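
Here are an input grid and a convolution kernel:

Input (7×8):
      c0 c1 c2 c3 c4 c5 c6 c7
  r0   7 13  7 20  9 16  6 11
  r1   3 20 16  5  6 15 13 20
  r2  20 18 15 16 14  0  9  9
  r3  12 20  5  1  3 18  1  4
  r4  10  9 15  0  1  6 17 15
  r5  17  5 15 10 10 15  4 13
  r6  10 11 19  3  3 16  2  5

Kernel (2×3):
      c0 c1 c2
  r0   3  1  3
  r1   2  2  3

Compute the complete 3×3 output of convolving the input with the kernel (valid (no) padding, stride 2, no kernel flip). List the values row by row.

149 128 142
202 124 114
173 128 122

Output[0,0]: The receptive field on the input at this output position is [7 13 7 / 3 20 16]. Elementwise product with the kernel and sum: 7·3 + 13·1 + 7·3 + 3·2 + 20·2 + 16·3.
Output[0,1]: The receptive field on the input at this output position is [7 20 9 / 16 5 6]. Elementwise product with the kernel and sum: 7·3 + 20·1 + 9·3 + 16·2 + 5·2 + 6·3.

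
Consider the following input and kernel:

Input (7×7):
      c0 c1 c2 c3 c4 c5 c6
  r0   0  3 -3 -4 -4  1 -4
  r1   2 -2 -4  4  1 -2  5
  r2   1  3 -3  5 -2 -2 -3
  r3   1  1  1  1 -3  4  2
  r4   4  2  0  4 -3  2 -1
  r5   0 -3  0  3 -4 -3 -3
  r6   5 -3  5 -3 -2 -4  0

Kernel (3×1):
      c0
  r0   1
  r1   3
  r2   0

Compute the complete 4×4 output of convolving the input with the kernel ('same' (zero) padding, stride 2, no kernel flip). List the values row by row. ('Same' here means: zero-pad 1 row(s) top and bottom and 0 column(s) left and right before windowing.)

0 -9 -12 -12
5 -13 -5 -4
13 1 -12 -1
15 15 -10 -3

Output[0,0]: The receptive field on the zero-padded input at this output position is [0 / 0 / 2]. Elementwise product with the kernel and sum: 0·1 + 0·3.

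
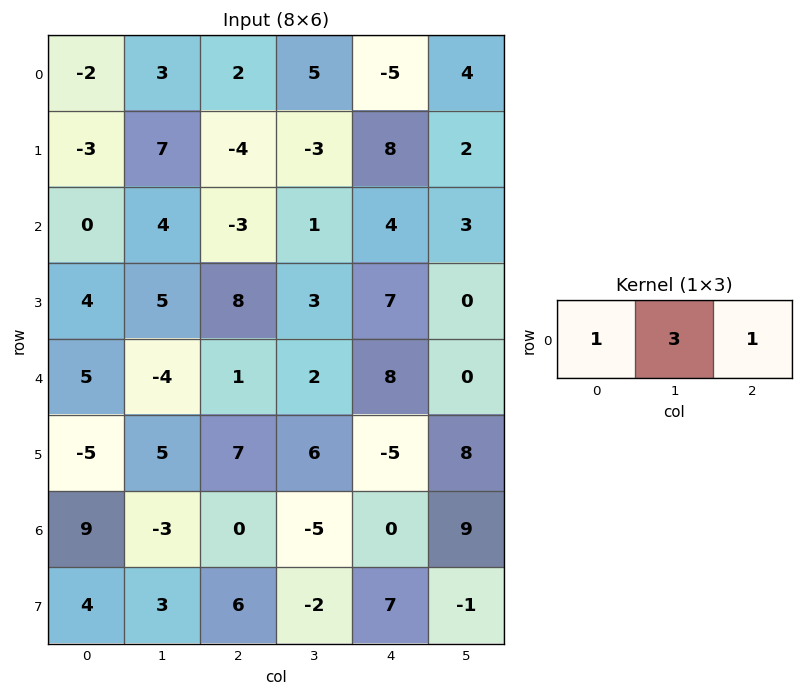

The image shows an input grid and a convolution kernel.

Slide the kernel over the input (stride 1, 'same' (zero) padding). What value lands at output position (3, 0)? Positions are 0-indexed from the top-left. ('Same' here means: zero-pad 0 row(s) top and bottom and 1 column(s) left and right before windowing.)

The receptive field on the zero-padded input at this output position is [0 4 5]. Elementwise product with the kernel and sum: 0·1 + 4·3 + 5·1.

17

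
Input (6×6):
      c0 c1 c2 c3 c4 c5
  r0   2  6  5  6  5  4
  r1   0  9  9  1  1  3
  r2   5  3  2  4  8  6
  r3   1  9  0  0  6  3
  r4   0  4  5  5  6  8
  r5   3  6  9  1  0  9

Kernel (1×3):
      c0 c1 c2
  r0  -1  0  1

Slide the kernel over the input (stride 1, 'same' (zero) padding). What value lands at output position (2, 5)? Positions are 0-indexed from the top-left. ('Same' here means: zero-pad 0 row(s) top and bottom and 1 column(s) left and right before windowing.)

-8

The receptive field on the zero-padded input at this output position is [8 6 0]. Elementwise product with the kernel and sum: 8·-1 + 0·1.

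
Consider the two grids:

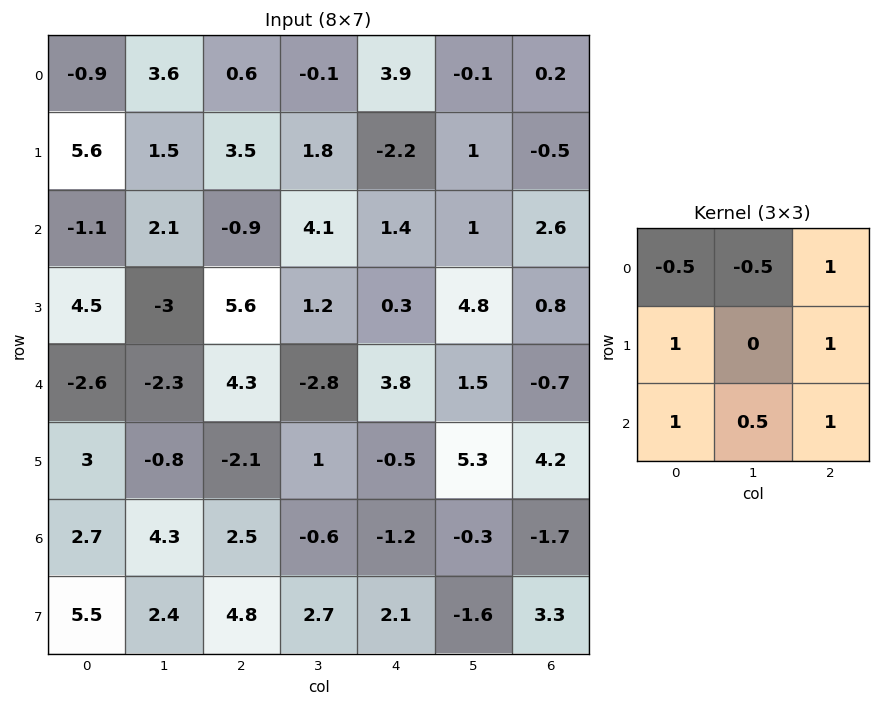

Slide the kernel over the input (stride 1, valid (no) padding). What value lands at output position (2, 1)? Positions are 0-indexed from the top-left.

The receptive field on the input at this output position is [2.1 -0.9 4.1 / -3 5.6 1.2 / -2.3 4.3 -2.8]. Elementwise product with the kernel and sum: 2.1·-0.5 + -0.9·-0.5 + 4.1·1 + -3·1 + 1.2·1 + -2.3·1 + 4.3·0.5 + -2.8·1.

-1.25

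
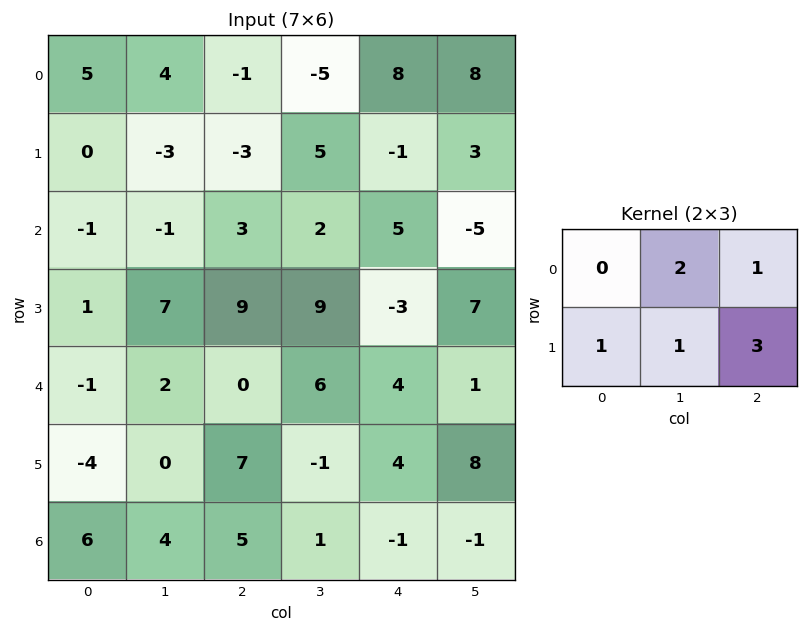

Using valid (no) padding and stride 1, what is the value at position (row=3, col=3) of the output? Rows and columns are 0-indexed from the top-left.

14

The receptive field on the input at this output position is [9 -3 7 / 6 4 1]. Elementwise product with the kernel and sum: -3·2 + 7·1 + 6·1 + 4·1 + 1·3.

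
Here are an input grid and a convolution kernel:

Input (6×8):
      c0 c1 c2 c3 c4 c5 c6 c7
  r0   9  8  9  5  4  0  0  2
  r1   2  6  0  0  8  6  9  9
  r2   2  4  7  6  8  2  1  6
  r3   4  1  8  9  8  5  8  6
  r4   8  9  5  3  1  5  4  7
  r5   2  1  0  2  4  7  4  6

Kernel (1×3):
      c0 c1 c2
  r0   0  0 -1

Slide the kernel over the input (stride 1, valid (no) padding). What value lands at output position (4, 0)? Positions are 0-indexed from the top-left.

-5

The receptive field on the input at this output position is [8 9 5]. Elementwise product with the kernel and sum: 5·-1.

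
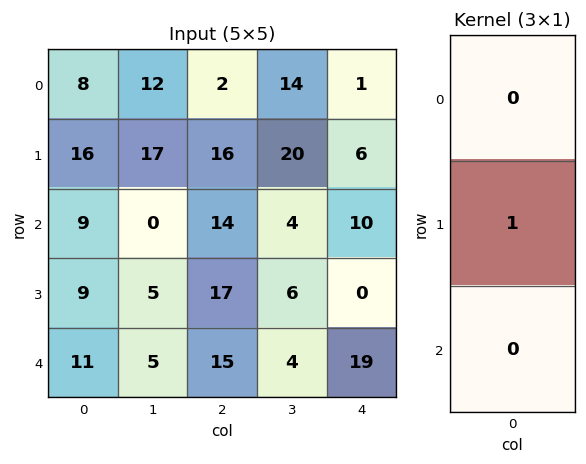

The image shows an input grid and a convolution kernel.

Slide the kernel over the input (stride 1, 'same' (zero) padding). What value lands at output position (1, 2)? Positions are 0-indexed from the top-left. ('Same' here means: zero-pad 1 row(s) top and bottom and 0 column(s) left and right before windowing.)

The receptive field on the zero-padded input at this output position is [2 / 16 / 14]. Elementwise product with the kernel and sum: 16·1.

16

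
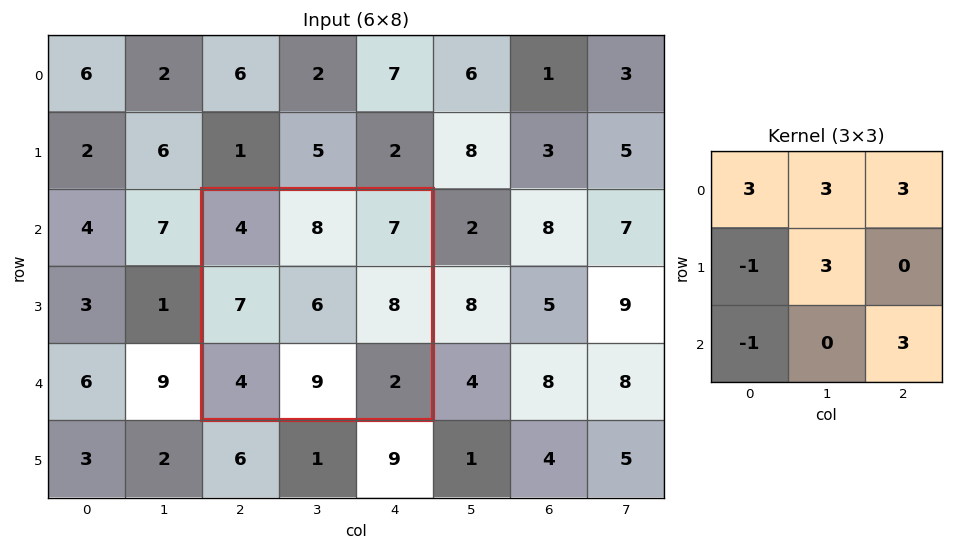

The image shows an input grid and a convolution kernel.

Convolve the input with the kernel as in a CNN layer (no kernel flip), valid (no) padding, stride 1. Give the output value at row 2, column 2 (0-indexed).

The receptive field on the input at this output position is [4 8 7 / 7 6 8 / 4 9 2]. Elementwise product with the kernel and sum: 4·3 + 8·3 + 7·3 + 7·-1 + 6·3 + 4·-1 + 2·3.

70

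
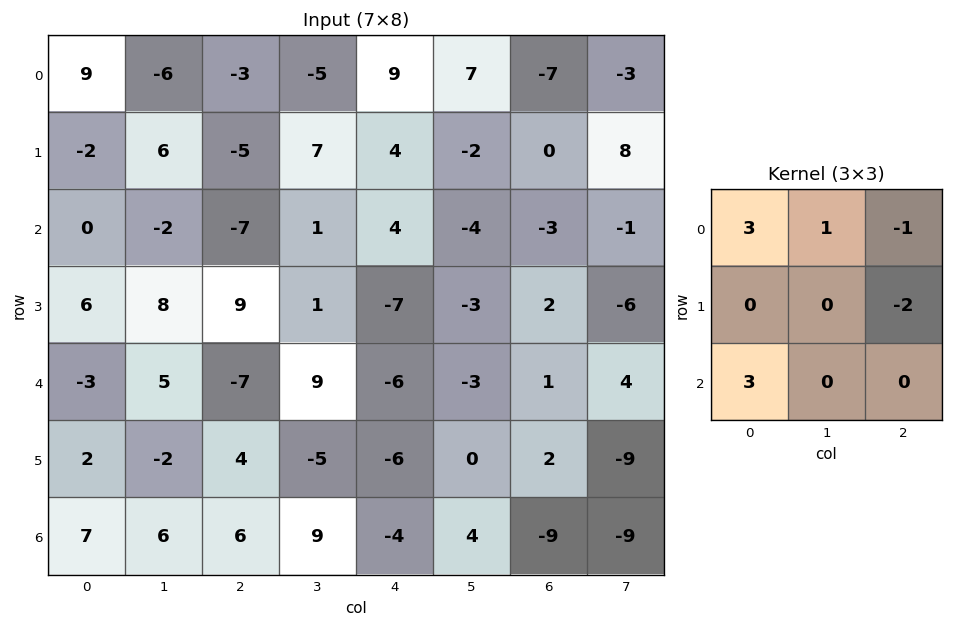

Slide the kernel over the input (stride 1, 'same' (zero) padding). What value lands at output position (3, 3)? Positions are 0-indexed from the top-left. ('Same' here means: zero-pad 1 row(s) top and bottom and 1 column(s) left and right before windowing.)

The receptive field on the zero-padded input at this output position is [-7 1 4 / 9 1 -7 / -7 9 -6]. Elementwise product with the kernel and sum: -7·3 + 1·1 + 4·-1 + -7·-2 + -7·3.

-31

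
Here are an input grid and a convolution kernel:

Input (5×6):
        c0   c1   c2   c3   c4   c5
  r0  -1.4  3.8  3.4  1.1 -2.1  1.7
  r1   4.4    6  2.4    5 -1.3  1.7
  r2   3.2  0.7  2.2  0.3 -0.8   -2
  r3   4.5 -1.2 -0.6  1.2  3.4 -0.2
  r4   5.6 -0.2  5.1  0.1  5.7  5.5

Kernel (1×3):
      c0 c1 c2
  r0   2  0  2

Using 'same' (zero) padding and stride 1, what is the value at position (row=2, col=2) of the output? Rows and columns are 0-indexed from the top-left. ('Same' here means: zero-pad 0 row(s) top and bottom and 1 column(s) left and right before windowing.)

The receptive field on the zero-padded input at this output position is [0.7 2.2 0.3]. Elementwise product with the kernel and sum: 0.7·2 + 0.3·2.

2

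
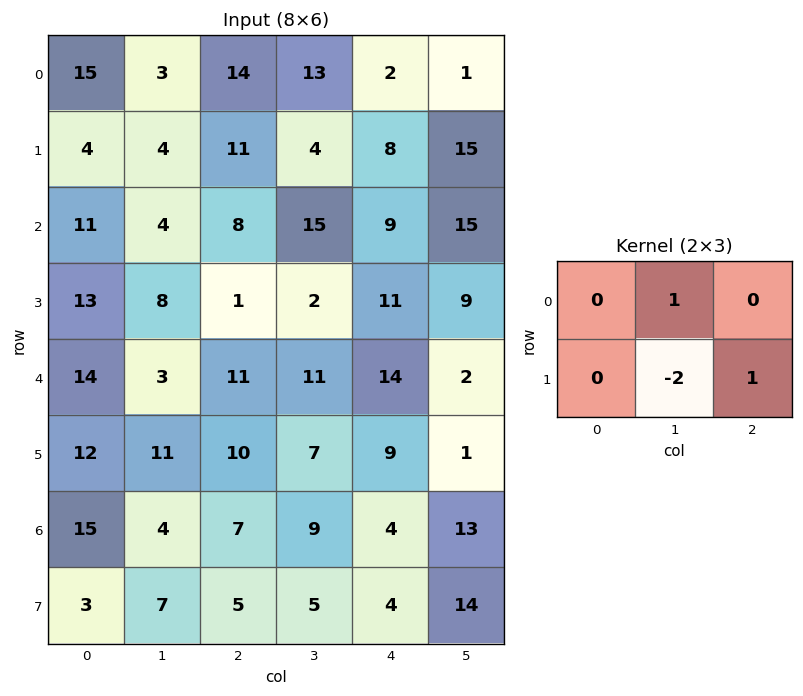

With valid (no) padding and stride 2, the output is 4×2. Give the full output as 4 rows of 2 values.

6 13
-11 22
-9 6
-5 3

Output[0,0]: The receptive field on the input at this output position is [15 3 14 / 4 4 11]. Elementwise product with the kernel and sum: 3·1 + 4·-2 + 11·1.
Output[0,1]: The receptive field on the input at this output position is [14 13 2 / 11 4 8]. Elementwise product with the kernel and sum: 13·1 + 4·-2 + 8·1.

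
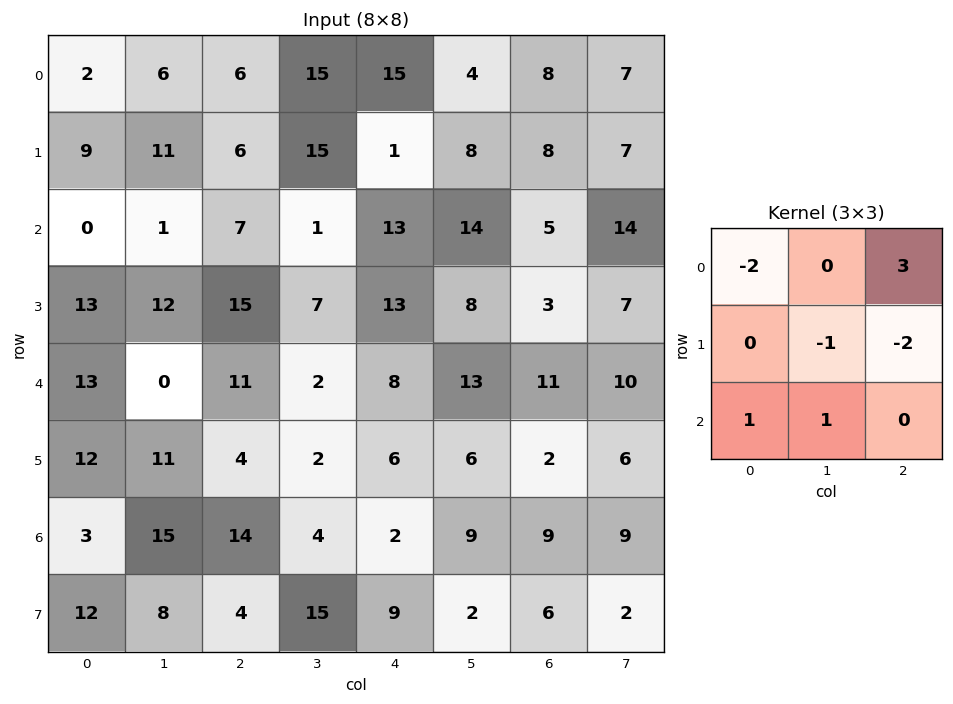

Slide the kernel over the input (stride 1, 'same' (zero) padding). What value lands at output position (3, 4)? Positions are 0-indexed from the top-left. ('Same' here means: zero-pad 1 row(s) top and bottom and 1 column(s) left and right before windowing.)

21

The receptive field on the zero-padded input at this output position is [1 13 14 / 7 13 8 / 2 8 13]. Elementwise product with the kernel and sum: 1·-2 + 14·3 + 13·-1 + 8·-2 + 2·1 + 8·1.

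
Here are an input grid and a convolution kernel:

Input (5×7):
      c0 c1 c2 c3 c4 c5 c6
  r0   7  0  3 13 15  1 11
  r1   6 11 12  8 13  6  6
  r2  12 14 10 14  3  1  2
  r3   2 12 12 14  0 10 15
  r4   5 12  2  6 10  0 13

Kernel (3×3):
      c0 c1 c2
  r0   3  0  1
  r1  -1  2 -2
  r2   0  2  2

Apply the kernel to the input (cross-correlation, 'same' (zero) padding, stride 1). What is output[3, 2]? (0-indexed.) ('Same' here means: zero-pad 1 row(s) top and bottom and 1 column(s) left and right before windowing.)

The receptive field on the zero-padded input at this output position is [14 10 14 / 12 12 14 / 12 2 6]. Elementwise product with the kernel and sum: 14·3 + 14·1 + 12·-1 + 12·2 + 14·-2 + 2·2 + 6·2.

56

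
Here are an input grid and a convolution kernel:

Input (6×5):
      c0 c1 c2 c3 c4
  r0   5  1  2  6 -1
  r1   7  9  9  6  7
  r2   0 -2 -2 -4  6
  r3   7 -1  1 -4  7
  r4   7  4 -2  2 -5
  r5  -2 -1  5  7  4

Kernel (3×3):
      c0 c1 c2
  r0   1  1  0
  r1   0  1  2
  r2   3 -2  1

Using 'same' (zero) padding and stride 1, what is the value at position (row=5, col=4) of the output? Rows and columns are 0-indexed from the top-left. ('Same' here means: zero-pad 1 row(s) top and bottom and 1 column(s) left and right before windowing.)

The receptive field on the zero-padded input at this output position is [2 -5 0 / 7 4 0 / 0 0 0]. Elementwise product with the kernel and sum: 2·1 + -5·1 + 4·1 + 0·2 + 0·3 + 0·-2 + 0·1.

1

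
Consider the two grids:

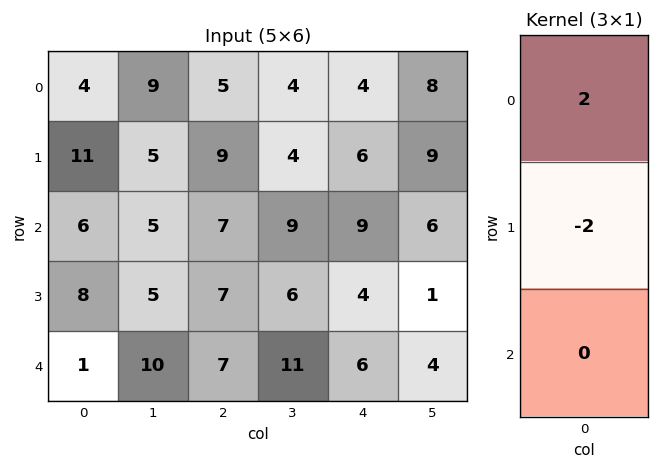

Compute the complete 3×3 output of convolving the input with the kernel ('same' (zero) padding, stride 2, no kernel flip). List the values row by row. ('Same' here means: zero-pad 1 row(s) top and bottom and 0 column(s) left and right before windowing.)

-8 -10 -8
10 4 -6
14 0 -4

Output[0,0]: The receptive field on the zero-padded input at this output position is [0 / 4 / 11]. Elementwise product with the kernel and sum: 0·2 + 4·-2.
Output[0,1]: The receptive field on the zero-padded input at this output position is [0 / 5 / 9]. Elementwise product with the kernel and sum: 0·2 + 5·-2.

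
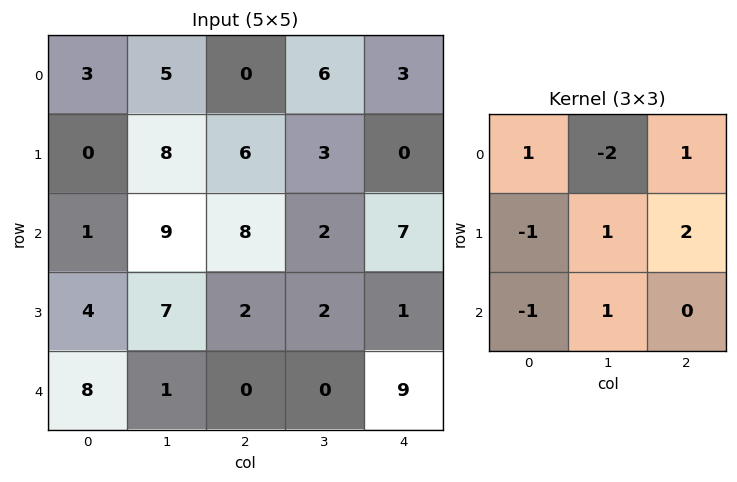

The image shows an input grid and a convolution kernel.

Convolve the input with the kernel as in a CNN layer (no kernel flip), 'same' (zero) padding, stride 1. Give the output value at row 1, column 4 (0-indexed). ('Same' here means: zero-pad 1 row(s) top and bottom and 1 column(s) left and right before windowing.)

The receptive field on the zero-padded input at this output position is [6 3 0 / 3 0 0 / 2 7 0]. Elementwise product with the kernel and sum: 6·1 + 3·-2 + 0·1 + 3·-1 + 0·1 + 0·2 + 2·-1 + 7·1.

2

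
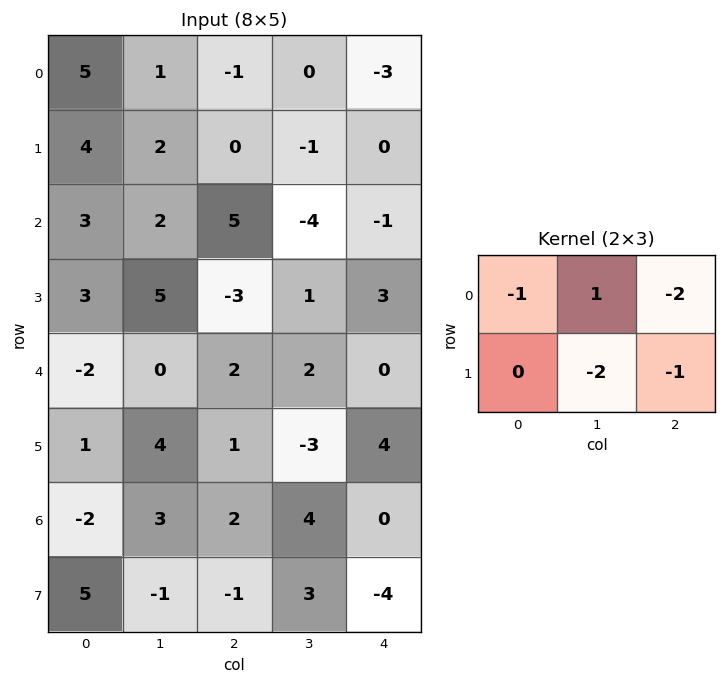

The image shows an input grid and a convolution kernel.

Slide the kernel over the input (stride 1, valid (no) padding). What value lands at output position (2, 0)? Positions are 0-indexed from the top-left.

-18

The receptive field on the input at this output position is [3 2 5 / 3 5 -3]. Elementwise product with the kernel and sum: 3·-1 + 2·1 + 5·-2 + 5·-2 + -3·-1.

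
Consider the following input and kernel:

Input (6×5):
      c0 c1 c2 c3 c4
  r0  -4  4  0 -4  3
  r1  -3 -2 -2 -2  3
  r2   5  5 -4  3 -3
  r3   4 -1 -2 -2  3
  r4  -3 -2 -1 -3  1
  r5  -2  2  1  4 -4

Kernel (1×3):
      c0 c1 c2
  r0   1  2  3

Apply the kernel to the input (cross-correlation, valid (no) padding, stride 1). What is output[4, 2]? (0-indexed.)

-4

The receptive field on the input at this output position is [-1 -3 1]. Elementwise product with the kernel and sum: -1·1 + -3·2 + 1·3.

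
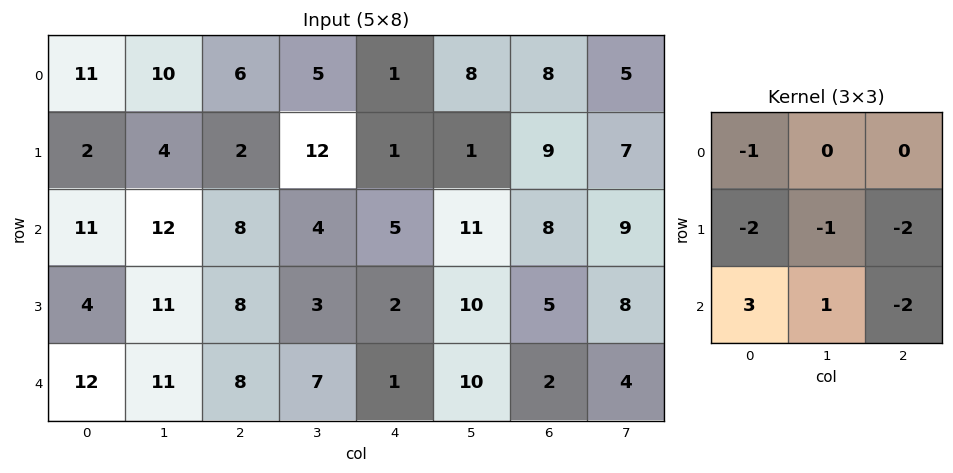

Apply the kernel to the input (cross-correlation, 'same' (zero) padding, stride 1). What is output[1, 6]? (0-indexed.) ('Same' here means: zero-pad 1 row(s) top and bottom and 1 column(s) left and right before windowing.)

The receptive field on the zero-padded input at this output position is [8 8 5 / 1 9 7 / 11 8 9]. Elementwise product with the kernel and sum: 8·-1 + 1·-2 + 9·-1 + 7·-2 + 11·3 + 8·1 + 9·-2.

-10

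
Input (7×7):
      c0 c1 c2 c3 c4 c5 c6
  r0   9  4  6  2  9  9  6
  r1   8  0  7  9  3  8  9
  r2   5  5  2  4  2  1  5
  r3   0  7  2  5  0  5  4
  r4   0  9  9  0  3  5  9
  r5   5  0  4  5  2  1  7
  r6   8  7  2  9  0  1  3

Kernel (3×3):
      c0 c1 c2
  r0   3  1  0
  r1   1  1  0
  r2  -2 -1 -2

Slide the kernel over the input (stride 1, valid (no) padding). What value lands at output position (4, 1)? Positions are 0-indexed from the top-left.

6

The receptive field on the input at this output position is [9 9 0 / 0 4 5 / 7 2 9]. Elementwise product with the kernel and sum: 9·3 + 9·1 + 0·1 + 4·1 + 7·-2 + 2·-1 + 9·-2.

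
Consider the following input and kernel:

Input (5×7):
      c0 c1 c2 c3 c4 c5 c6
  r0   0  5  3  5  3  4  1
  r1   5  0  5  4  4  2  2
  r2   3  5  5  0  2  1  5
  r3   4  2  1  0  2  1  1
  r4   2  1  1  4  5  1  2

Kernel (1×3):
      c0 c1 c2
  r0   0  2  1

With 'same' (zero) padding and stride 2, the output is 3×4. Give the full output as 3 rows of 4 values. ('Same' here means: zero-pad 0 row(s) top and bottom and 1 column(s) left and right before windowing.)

5 11 10 2
11 10 5 10
5 6 11 4

Output[0,0]: The receptive field on the zero-padded input at this output position is [0 0 5]. Elementwise product with the kernel and sum: 0·2 + 5·1.
Output[0,1]: The receptive field on the zero-padded input at this output position is [5 3 5]. Elementwise product with the kernel and sum: 3·2 + 5·1.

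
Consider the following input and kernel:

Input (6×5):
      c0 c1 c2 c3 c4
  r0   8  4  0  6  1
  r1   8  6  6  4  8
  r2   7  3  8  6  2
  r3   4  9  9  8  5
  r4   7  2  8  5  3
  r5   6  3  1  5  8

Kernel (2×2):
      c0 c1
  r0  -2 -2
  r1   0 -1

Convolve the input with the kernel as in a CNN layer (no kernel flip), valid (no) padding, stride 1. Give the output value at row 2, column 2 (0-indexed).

-36

The receptive field on the input at this output position is [8 6 / 9 8]. Elementwise product with the kernel and sum: 8·-2 + 6·-2 + 8·-1.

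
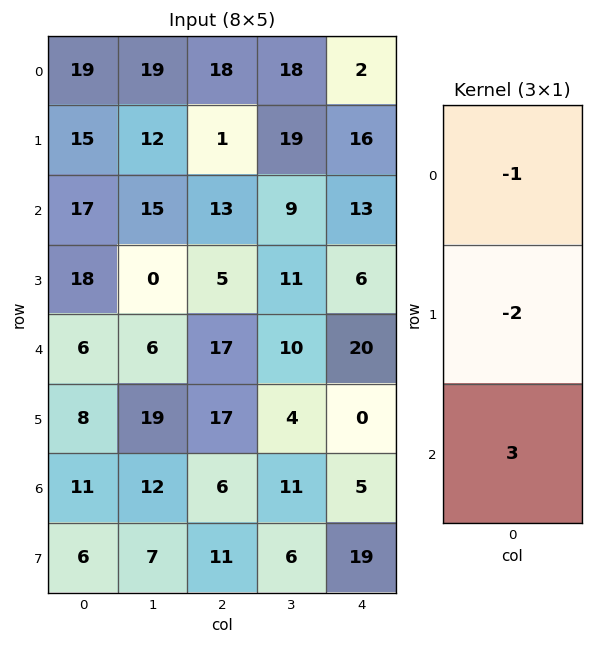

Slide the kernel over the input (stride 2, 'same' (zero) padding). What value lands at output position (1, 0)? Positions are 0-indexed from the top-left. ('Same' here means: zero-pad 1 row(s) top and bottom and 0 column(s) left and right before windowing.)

5

The receptive field on the zero-padded input at this output position is [15 / 17 / 18]. Elementwise product with the kernel and sum: 15·-1 + 17·-2 + 18·3.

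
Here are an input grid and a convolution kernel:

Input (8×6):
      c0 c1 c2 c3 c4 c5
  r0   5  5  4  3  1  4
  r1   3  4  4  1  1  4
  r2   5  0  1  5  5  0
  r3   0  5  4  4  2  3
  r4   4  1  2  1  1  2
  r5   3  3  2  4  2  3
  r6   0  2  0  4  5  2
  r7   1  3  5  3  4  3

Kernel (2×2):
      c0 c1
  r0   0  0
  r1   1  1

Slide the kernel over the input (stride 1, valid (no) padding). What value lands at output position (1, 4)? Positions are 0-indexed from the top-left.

The receptive field on the input at this output position is [1 4 / 5 0]. Elementwise product with the kernel and sum: 5·1 + 0·1.

5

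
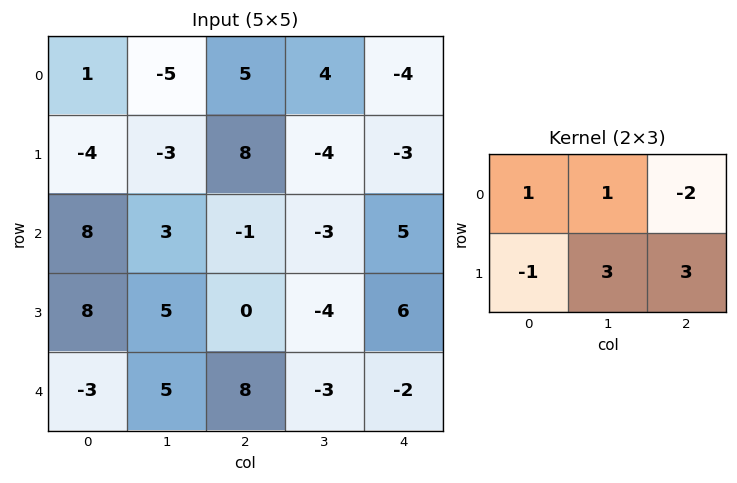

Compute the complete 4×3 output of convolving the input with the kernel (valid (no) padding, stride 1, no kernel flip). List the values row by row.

Output[0,0]: The receptive field on the input at this output position is [1 -5 5 / -4 -3 8]. Elementwise product with the kernel and sum: 1·1 + -5·1 + 5·-2 + -4·-1 + -3·3 + 8·3.

5 7 -12
-25 -2 17
20 -9 -8
55 23 -39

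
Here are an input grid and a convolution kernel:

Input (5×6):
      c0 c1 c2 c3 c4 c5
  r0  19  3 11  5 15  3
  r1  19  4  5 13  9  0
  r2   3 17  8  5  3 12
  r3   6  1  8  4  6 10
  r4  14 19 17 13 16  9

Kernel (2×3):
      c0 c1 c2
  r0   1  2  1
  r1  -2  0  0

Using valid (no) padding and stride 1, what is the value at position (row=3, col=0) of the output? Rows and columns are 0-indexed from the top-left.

-12

The receptive field on the input at this output position is [6 1 8 / 14 19 17]. Elementwise product with the kernel and sum: 6·1 + 1·2 + 8·1 + 14·-2.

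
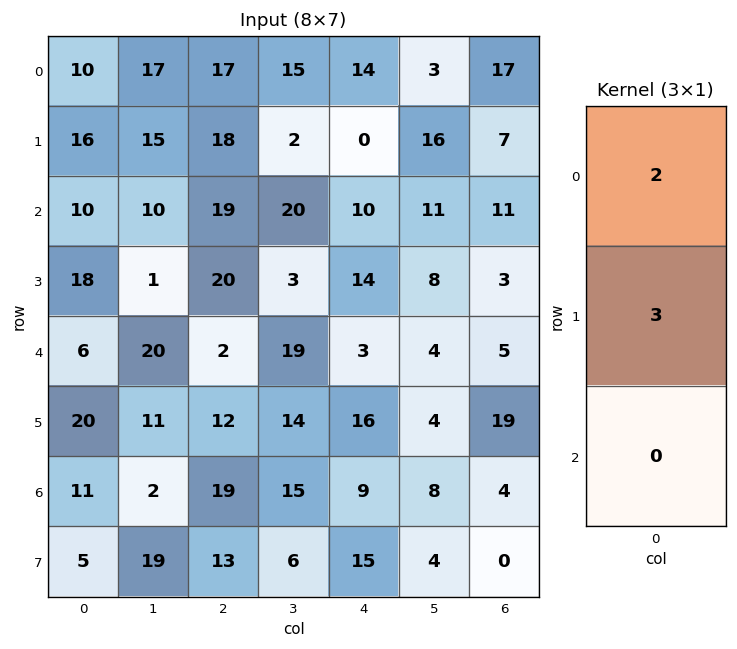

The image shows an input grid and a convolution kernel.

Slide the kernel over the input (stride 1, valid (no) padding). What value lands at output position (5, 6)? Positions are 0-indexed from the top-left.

The receptive field on the input at this output position is [19 / 4 / 0]. Elementwise product with the kernel and sum: 19·2 + 4·3.

50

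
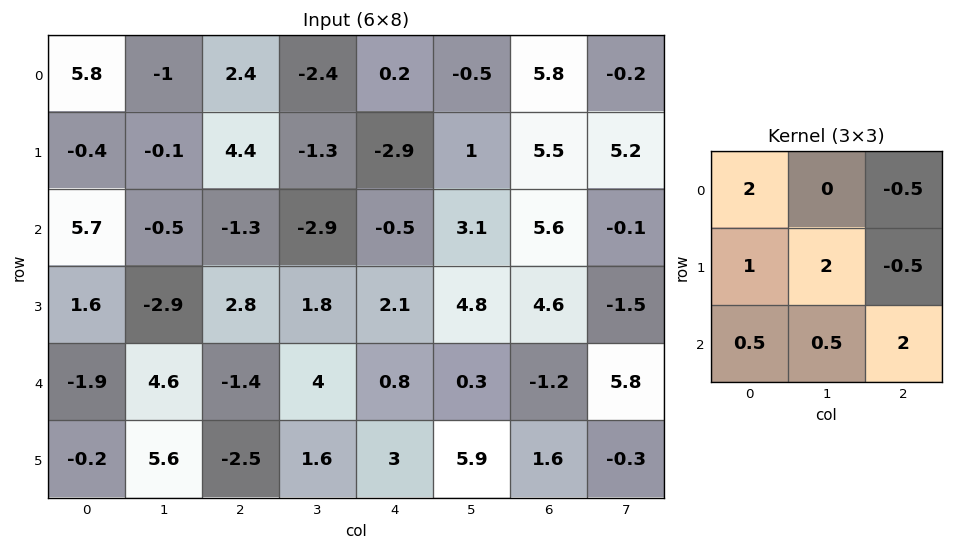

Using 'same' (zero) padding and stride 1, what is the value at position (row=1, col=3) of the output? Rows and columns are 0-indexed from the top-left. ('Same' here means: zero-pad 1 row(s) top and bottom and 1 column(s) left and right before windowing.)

The receptive field on the zero-padded input at this output position is [2.4 -2.4 0.2 / 4.4 -1.3 -2.9 / -1.3 -2.9 -0.5]. Elementwise product with the kernel and sum: 2.4·2 + 0.2·-0.5 + 4.4·1 + -1.3·2 + -2.9·-0.5 + -1.3·0.5 + -2.9·0.5 + -0.5·2.

4.85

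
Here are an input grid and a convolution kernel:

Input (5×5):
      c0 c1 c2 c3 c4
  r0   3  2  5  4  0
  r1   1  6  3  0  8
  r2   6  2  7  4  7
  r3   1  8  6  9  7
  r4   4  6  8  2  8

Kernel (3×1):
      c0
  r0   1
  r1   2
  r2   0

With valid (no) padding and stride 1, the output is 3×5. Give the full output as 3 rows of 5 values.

Output[0,0]: The receptive field on the input at this output position is [3 / 1 / 6]. Elementwise product with the kernel and sum: 3·1 + 1·2.
Output[0,1]: The receptive field on the input at this output position is [2 / 6 / 2]. Elementwise product with the kernel and sum: 2·1 + 6·2.

5 14 11 4 16
13 10 17 8 22
8 18 19 22 21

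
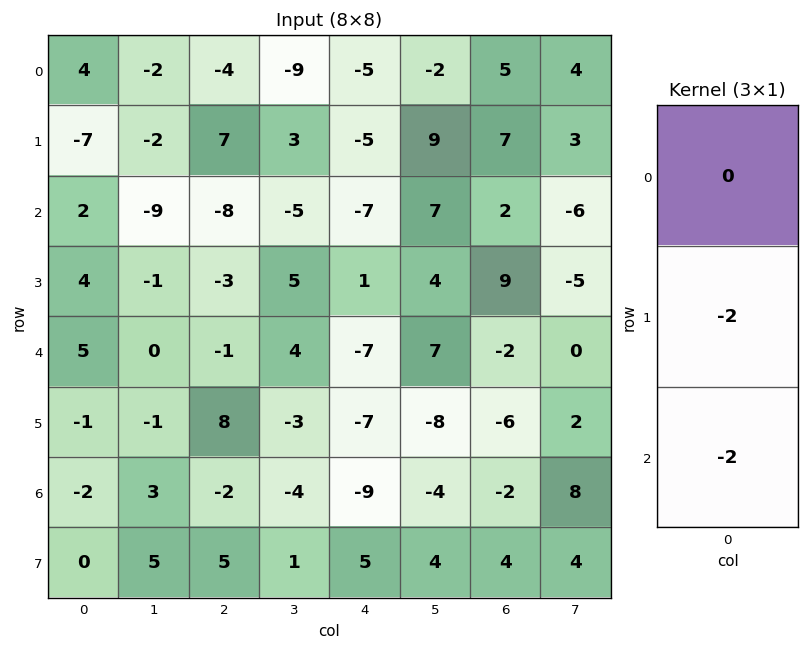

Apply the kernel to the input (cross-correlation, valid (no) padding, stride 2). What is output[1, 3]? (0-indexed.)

-14

The receptive field on the input at this output position is [2 / 9 / -2]. Elementwise product with the kernel and sum: 9·-2 + -2·-2.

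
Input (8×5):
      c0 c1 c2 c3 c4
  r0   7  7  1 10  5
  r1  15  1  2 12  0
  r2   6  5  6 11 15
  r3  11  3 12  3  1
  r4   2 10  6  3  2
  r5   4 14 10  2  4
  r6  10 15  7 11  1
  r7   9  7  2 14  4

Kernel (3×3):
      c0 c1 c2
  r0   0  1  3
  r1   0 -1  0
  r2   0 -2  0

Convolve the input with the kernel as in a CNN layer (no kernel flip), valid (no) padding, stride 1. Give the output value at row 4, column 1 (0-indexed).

-9

The receptive field on the input at this output position is [10 6 3 / 14 10 2 / 15 7 11]. Elementwise product with the kernel and sum: 6·1 + 3·3 + 10·-1 + 7·-2.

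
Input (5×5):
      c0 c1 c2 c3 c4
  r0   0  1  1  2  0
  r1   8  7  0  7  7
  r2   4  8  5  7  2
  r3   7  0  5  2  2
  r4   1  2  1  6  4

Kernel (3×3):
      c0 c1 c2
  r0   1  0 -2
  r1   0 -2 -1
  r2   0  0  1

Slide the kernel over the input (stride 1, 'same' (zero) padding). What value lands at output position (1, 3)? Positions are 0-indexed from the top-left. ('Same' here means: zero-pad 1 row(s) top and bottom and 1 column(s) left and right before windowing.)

-18

The receptive field on the zero-padded input at this output position is [1 2 0 / 0 7 7 / 5 7 2]. Elementwise product with the kernel and sum: 1·1 + 0·-2 + 7·-2 + 7·-1 + 2·1.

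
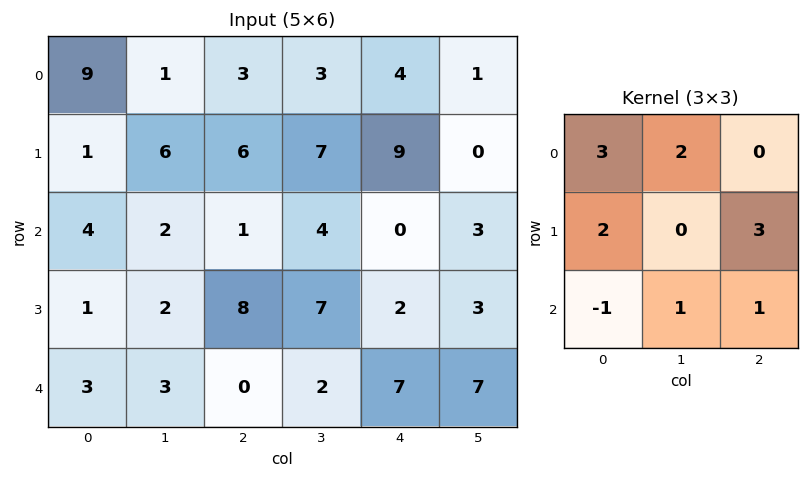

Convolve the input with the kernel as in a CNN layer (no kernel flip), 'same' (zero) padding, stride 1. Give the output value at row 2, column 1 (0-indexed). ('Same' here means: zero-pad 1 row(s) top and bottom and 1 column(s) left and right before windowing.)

35

The receptive field on the zero-padded input at this output position is [1 6 6 / 4 2 1 / 1 2 8]. Elementwise product with the kernel and sum: 1·3 + 6·2 + 4·2 + 1·3 + 1·-1 + 2·1 + 8·1.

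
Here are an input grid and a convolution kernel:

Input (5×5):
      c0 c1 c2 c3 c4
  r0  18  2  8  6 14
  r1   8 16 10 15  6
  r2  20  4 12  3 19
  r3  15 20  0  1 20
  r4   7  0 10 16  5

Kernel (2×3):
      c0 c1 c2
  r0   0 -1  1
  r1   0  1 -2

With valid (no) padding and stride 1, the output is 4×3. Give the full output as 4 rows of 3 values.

2 -22 11
-26 11 -44
28 -11 -23
-40 -21 25

Output[0,0]: The receptive field on the input at this output position is [18 2 8 / 8 16 10]. Elementwise product with the kernel and sum: 2·-1 + 8·1 + 16·1 + 10·-2.
Output[0,1]: The receptive field on the input at this output position is [2 8 6 / 16 10 15]. Elementwise product with the kernel and sum: 8·-1 + 6·1 + 10·1 + 15·-2.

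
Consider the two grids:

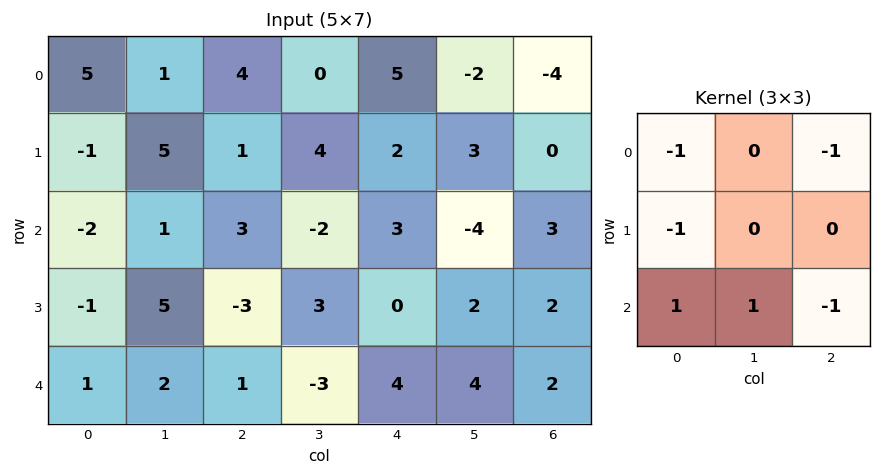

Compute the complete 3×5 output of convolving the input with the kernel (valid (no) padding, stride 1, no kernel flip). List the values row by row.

Output[0,0]: The receptive field on the input at this output position is [5 1 4 / -1 5 1 / -2 1 3]. Elementwise product with the kernel and sum: 5·-1 + 4·-1 + -1·-1 + -2·1 + 1·1 + 3·-1.

-12 0 -12 3 -7
9 -11 -6 -4 -5
2 2 -9 0 0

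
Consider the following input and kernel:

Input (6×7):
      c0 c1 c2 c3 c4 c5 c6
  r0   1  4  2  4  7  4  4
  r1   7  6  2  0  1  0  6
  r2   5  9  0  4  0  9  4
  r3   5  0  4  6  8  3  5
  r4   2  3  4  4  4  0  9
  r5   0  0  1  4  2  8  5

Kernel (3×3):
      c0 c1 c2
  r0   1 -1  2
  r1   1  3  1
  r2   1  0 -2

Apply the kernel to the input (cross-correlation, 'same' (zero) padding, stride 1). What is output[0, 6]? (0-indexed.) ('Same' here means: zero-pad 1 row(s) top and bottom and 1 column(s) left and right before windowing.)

16

The receptive field on the zero-padded input at this output position is [0 0 0 / 4 4 0 / 0 6 0]. Elementwise product with the kernel and sum: 0·1 + 0·-1 + 0·2 + 4·1 + 4·3 + 0·1 + 0·1 + 0·-2.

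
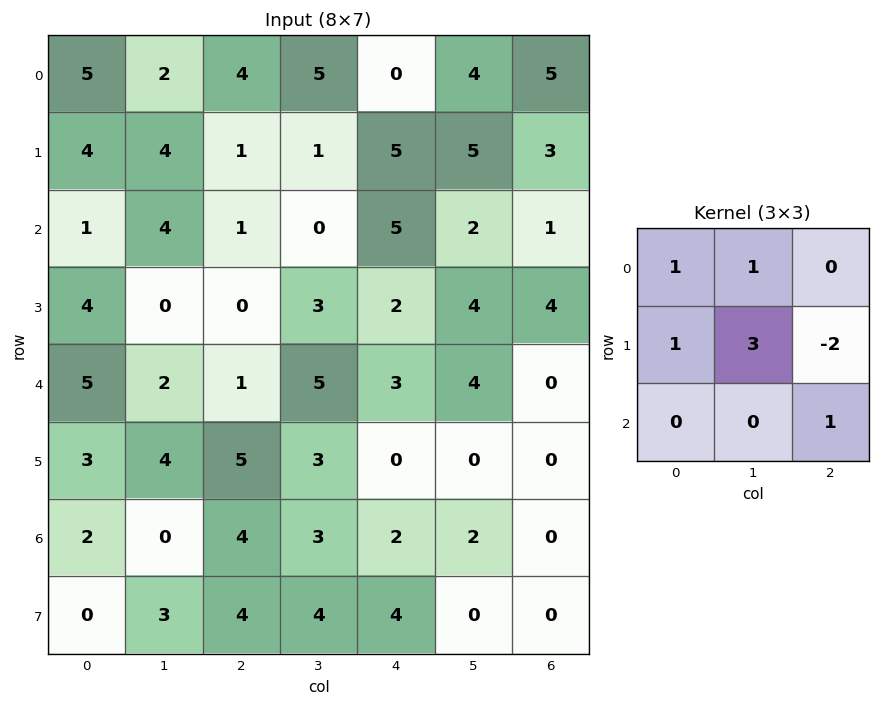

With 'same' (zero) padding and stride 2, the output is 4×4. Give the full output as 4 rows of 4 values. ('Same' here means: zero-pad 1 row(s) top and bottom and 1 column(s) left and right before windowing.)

Output[0,0]: The receptive field on the zero-padded input at this output position is [0 0 0 / 0 5 2 / 0 4 4]. Elementwise product with the kernel and sum: 0·1 + 0·1 + 0·1 + 5·3 + 2·-2 + 4·1.
Output[0,1]: The receptive field on the zero-padded input at this output position is [0 0 0 / 2 4 5 / 4 1 1]. Elementwise product with the kernel and sum: 0·1 + 0·1 + 2·1 + 4·3 + 5·-2 + 1·1.

15 5 2 19
-1 15 21 13
19 -2 11 12
12 19 8 2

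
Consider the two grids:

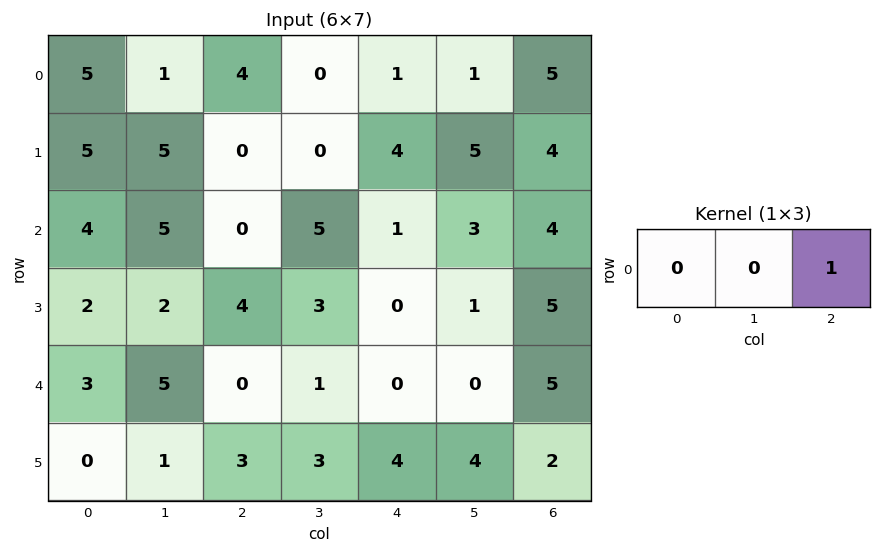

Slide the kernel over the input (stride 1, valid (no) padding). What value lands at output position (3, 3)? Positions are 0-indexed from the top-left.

1

The receptive field on the input at this output position is [3 0 1]. Elementwise product with the kernel and sum: 1·1.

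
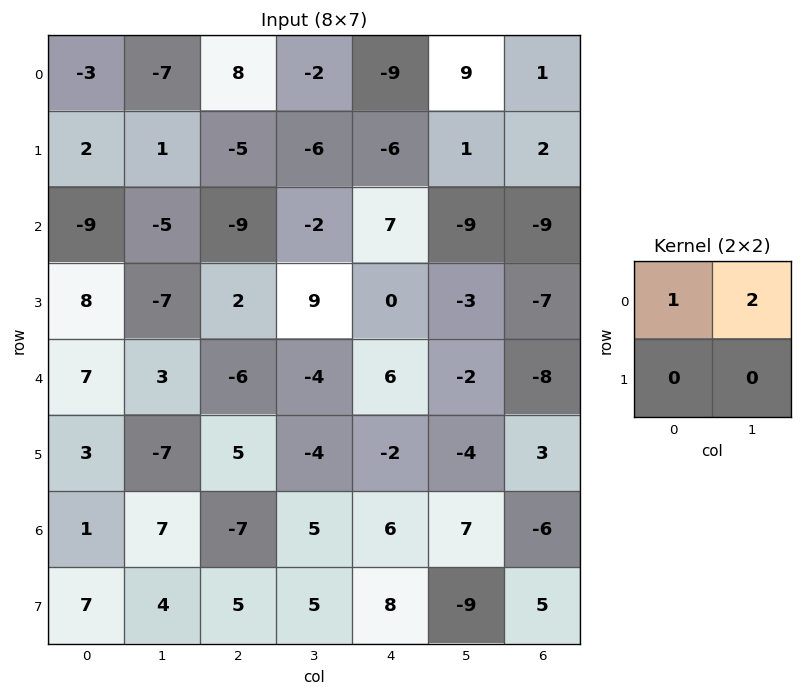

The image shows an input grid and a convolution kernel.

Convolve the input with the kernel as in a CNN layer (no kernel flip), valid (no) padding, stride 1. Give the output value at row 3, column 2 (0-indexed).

20

The receptive field on the input at this output position is [2 9 / -6 -4]. Elementwise product with the kernel and sum: 2·1 + 9·2.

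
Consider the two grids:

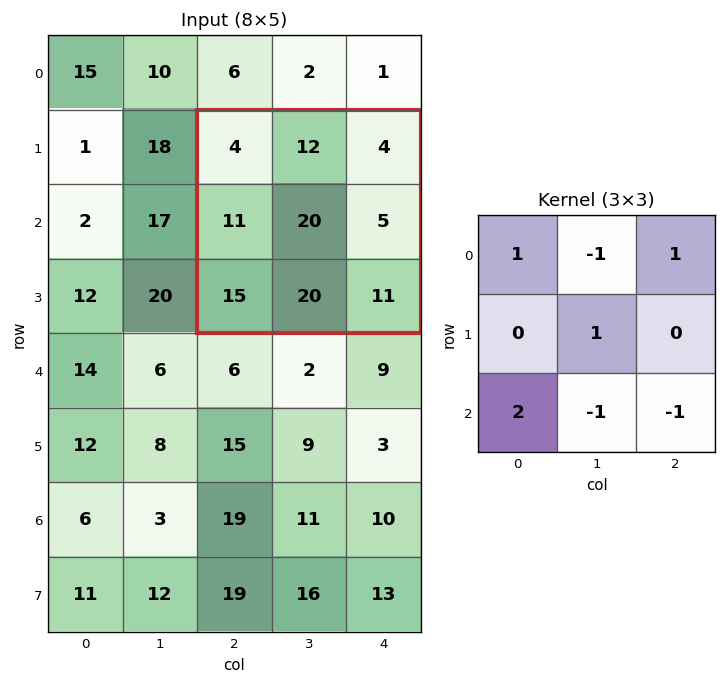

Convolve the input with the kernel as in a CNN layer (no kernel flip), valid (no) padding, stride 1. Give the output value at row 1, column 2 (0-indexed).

The receptive field on the input at this output position is [4 12 4 / 11 20 5 / 15 20 11]. Elementwise product with the kernel and sum: 4·1 + 12·-1 + 4·1 + 20·1 + 15·2 + 20·-1 + 11·-1.

15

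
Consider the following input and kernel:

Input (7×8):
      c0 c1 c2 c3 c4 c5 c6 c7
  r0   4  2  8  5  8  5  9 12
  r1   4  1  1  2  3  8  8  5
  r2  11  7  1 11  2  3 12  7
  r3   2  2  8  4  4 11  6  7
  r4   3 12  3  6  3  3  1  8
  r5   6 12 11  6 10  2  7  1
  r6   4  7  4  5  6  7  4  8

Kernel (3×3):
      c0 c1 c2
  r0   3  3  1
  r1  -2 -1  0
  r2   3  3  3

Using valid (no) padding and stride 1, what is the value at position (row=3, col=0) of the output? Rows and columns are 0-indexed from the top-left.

89

The receptive field on the input at this output position is [2 2 8 / 3 12 3 / 6 12 11]. Elementwise product with the kernel and sum: 2·3 + 2·3 + 8·1 + 3·-2 + 12·-1 + 6·3 + 12·3 + 11·3.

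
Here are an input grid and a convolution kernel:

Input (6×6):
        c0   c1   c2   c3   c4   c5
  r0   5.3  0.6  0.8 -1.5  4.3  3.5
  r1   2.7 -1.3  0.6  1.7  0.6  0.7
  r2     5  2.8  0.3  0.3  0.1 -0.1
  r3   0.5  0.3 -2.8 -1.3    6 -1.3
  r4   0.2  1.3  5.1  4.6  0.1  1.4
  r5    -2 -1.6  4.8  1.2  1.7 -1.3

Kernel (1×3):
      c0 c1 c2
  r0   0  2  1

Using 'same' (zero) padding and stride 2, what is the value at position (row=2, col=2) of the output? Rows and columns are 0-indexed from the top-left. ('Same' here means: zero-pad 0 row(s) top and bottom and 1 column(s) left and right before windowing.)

The receptive field on the zero-padded input at this output position is [4.6 0.1 1.4]. Elementwise product with the kernel and sum: 0.1·2 + 1.4·1.

1.6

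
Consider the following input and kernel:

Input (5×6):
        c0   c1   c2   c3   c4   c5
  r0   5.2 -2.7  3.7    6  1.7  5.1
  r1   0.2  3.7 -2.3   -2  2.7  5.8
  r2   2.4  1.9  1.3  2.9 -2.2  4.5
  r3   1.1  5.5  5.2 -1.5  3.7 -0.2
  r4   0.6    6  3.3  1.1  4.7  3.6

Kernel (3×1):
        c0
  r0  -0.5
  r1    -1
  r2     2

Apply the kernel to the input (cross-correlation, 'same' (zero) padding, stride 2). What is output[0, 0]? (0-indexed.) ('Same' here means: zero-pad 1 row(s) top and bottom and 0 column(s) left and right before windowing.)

-4.8

The receptive field on the zero-padded input at this output position is [0 / 5.2 / 0.2]. Elementwise product with the kernel and sum: 0·-0.5 + 5.2·-1 + 0.2·2.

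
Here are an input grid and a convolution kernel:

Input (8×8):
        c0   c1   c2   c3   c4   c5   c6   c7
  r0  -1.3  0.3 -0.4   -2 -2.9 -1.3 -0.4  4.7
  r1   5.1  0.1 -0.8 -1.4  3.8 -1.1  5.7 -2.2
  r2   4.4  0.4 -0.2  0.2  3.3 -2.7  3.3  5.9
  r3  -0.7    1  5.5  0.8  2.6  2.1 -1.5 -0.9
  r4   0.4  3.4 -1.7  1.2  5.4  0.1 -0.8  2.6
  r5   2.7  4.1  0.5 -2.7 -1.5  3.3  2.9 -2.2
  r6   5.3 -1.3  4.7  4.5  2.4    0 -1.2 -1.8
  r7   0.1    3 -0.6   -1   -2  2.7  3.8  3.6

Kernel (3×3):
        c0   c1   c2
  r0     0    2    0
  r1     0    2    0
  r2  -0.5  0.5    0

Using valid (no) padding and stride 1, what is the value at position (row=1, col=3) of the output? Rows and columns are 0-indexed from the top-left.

The receptive field on the input at this output position is [-1.4 3.8 -1.1 / 0.2 3.3 -2.7 / 0.8 2.6 2.1]. Elementwise product with the kernel and sum: 3.8·2 + 3.3·2 + 0.8·-0.5 + 2.6·0.5.

15.1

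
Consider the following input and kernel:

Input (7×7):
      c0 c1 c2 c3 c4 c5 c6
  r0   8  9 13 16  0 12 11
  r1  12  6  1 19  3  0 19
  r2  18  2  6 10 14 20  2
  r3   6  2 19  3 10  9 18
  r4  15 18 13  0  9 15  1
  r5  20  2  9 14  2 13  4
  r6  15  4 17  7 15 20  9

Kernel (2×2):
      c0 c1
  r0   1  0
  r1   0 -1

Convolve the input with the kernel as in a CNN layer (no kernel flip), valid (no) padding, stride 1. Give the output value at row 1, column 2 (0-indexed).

-9

The receptive field on the input at this output position is [1 19 / 6 10]. Elementwise product with the kernel and sum: 1·1 + 10·-1.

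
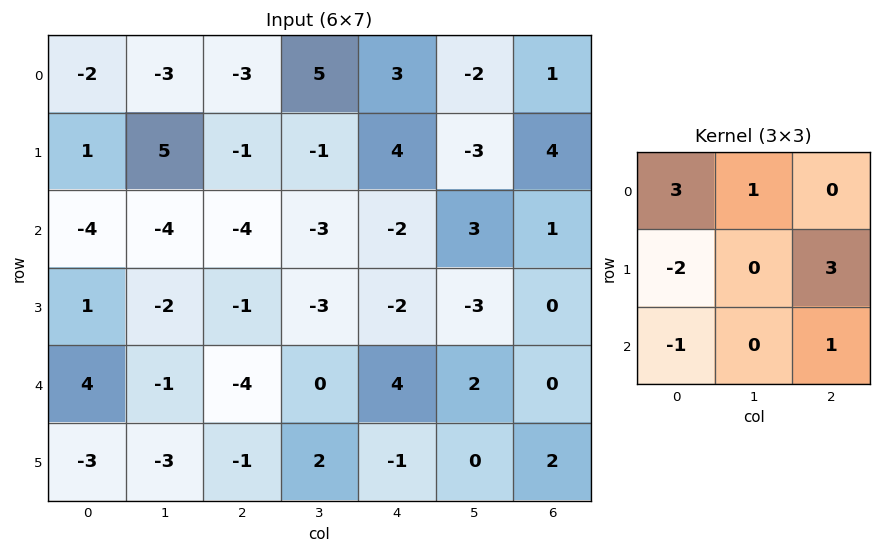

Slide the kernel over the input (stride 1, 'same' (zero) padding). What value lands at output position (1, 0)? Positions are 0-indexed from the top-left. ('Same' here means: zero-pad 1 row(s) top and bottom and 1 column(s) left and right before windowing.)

The receptive field on the zero-padded input at this output position is [0 -2 -3 / 0 1 5 / 0 -4 -4]. Elementwise product with the kernel and sum: 0·3 + -2·1 + 0·-2 + 5·3 + 0·-1 + -4·1.

9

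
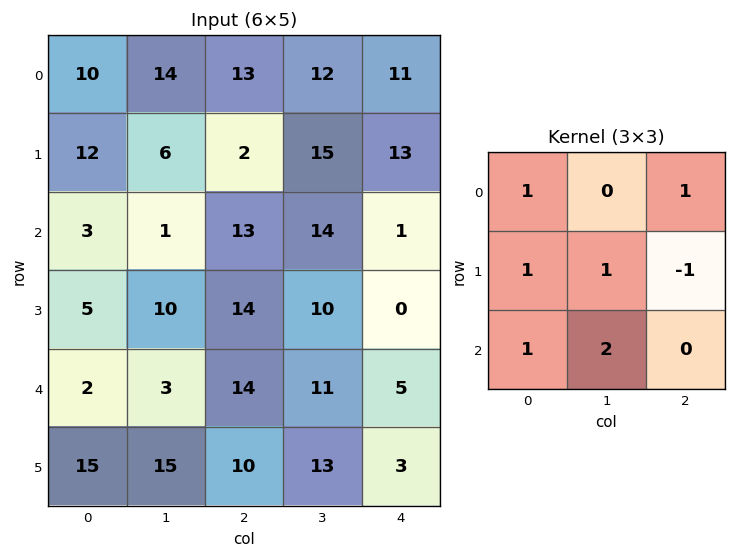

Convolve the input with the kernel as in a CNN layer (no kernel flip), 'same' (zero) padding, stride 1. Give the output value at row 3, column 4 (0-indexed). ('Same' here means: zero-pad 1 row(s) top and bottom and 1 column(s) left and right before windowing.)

45

The receptive field on the zero-padded input at this output position is [14 1 0 / 10 0 0 / 11 5 0]. Elementwise product with the kernel and sum: 14·1 + 0·1 + 10·1 + 0·1 + 0·-1 + 11·1 + 5·2.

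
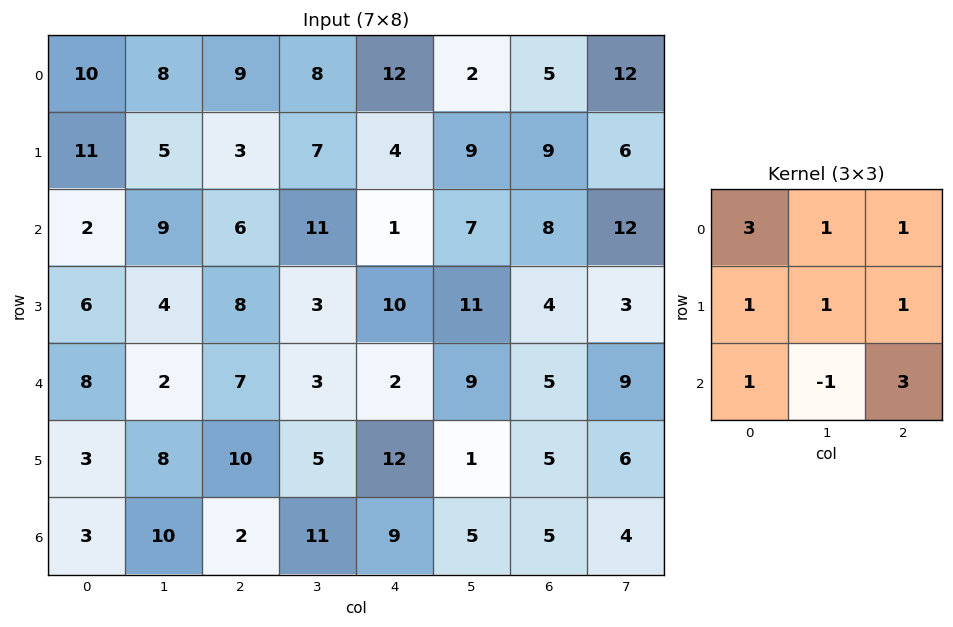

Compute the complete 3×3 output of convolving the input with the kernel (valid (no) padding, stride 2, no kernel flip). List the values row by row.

Output[0,0]: The receptive field on the input at this output position is [10 8 9 / 11 5 3 / 2 9 6]. Elementwise product with the kernel and sum: 10·3 + 8·1 + 9·1 + 11·1 + 5·1 + 3·1 + 2·1 + 9·-1 + 6·3.

77 59 83
66 61 51
53 71 57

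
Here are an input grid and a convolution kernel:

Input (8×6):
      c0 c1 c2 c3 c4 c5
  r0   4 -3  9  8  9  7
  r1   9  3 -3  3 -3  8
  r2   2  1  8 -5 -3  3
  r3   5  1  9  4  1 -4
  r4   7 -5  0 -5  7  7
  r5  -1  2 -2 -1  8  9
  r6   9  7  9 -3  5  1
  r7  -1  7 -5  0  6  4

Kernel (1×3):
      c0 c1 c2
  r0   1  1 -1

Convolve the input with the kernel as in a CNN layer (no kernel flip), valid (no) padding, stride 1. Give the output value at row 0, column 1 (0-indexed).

The receptive field on the input at this output position is [-3 9 8]. Elementwise product with the kernel and sum: -3·1 + 9·1 + 8·-1.

-2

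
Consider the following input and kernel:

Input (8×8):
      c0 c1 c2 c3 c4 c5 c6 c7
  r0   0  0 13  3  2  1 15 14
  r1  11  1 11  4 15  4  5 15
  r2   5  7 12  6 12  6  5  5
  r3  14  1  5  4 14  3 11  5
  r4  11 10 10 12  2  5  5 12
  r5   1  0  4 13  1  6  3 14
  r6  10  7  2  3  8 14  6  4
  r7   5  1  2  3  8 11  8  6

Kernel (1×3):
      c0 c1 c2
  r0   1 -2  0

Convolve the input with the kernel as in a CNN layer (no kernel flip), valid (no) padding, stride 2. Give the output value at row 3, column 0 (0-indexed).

The receptive field on the input at this output position is [10 7 2]. Elementwise product with the kernel and sum: 10·1 + 7·-2.

-4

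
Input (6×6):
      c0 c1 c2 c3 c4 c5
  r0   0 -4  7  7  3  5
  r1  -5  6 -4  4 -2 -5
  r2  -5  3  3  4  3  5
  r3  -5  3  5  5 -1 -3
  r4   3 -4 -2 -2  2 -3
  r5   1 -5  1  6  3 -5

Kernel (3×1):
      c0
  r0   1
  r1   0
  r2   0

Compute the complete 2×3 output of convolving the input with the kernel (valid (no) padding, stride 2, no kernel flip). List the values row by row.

Output[0,0]: The receptive field on the input at this output position is [0 / -5 / -5]. Elementwise product with the kernel and sum: 0·1.

0 7 3
-5 3 3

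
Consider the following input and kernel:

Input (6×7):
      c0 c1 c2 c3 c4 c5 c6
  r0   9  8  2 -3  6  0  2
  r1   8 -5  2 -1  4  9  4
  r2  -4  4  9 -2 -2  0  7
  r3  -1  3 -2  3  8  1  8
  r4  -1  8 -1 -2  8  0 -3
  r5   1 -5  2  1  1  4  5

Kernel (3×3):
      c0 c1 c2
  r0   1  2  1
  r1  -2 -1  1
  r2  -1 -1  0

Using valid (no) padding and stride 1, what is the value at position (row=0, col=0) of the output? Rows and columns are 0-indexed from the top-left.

The receptive field on the input at this output position is [9 8 2 / 8 -5 2 / -4 4 9]. Elementwise product with the kernel and sum: 9·1 + 8·2 + 2·1 + 8·-2 + -5·-1 + 2·1 + -4·-1 + 4·-1.

18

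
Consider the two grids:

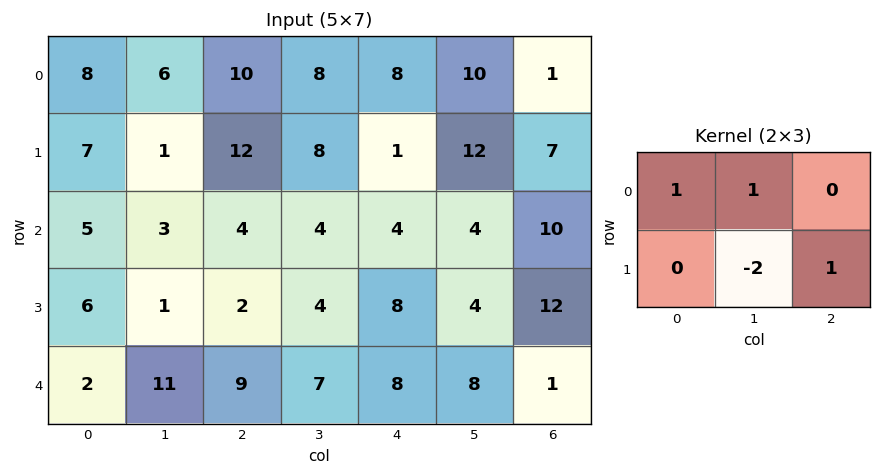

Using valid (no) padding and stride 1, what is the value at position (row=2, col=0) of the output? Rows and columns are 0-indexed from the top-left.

8

The receptive field on the input at this output position is [5 3 4 / 6 1 2]. Elementwise product with the kernel and sum: 5·1 + 3·1 + 1·-2 + 2·1.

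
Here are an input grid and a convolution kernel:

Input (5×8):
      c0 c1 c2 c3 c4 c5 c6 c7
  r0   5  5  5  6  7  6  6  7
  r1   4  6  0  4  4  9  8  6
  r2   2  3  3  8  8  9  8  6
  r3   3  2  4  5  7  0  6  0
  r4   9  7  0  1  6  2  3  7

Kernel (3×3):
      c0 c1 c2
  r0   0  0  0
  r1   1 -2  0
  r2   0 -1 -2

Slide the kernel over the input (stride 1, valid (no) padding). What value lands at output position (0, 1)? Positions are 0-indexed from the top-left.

The receptive field on the input at this output position is [5 5 6 / 6 0 4 / 3 3 8]. Elementwise product with the kernel and sum: 6·1 + 0·-2 + 3·-1 + 8·-2.

-13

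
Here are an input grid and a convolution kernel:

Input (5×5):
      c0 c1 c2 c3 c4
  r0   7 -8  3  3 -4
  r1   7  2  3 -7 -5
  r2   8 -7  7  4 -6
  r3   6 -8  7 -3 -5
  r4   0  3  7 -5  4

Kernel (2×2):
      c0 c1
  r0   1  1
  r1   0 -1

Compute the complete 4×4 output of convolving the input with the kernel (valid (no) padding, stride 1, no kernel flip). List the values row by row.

Output[0,0]: The receptive field on the input at this output position is [7 -8 / 7 2]. Elementwise product with the kernel and sum: 7·1 + -8·1 + 2·-1.

-3 -8 13 4
16 -2 -8 -6
9 -7 14 3
-5 -8 9 -12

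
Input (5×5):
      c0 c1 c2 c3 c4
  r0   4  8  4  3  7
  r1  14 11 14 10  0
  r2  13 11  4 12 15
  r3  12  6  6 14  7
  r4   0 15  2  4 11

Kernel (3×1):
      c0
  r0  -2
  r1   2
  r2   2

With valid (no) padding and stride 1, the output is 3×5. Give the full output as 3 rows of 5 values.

46 28 28 38 16
22 12 -8 32 44
-2 20 8 12 6

Output[0,0]: The receptive field on the input at this output position is [4 / 14 / 13]. Elementwise product with the kernel and sum: 4·-2 + 14·2 + 13·2.
Output[0,1]: The receptive field on the input at this output position is [8 / 11 / 11]. Elementwise product with the kernel and sum: 8·-2 + 11·2 + 11·2.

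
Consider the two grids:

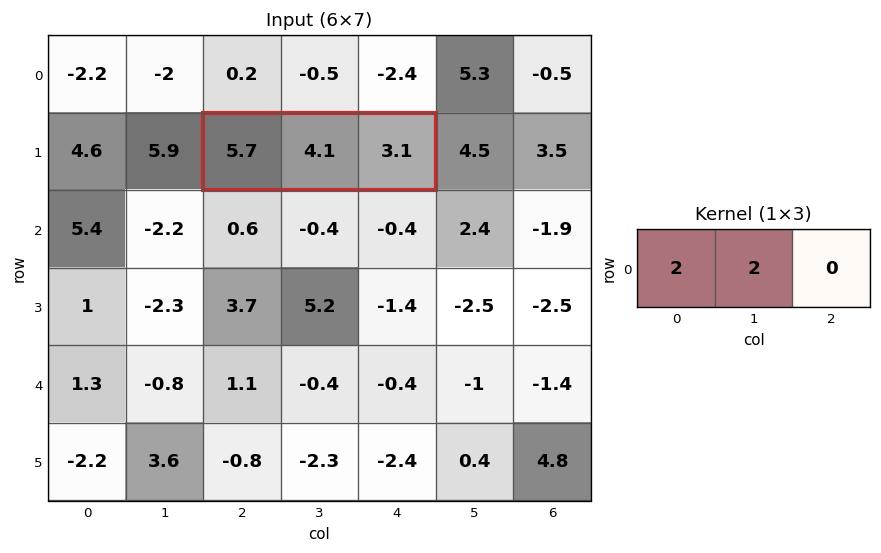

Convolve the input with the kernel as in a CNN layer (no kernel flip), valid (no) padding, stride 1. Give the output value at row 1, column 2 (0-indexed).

The receptive field on the input at this output position is [5.7 4.1 3.1]. Elementwise product with the kernel and sum: 5.7·2 + 4.1·2.

19.6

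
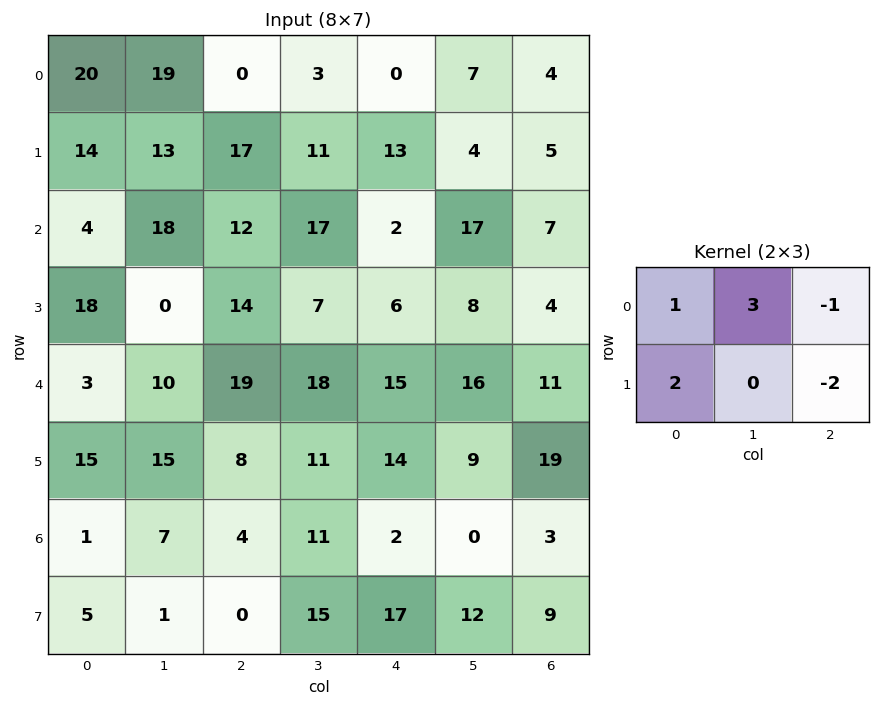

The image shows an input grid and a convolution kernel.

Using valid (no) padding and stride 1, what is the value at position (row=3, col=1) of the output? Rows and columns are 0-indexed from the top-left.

The receptive field on the input at this output position is [0 14 7 / 10 19 18]. Elementwise product with the kernel and sum: 0·1 + 14·3 + 7·-1 + 10·2 + 18·-2.

19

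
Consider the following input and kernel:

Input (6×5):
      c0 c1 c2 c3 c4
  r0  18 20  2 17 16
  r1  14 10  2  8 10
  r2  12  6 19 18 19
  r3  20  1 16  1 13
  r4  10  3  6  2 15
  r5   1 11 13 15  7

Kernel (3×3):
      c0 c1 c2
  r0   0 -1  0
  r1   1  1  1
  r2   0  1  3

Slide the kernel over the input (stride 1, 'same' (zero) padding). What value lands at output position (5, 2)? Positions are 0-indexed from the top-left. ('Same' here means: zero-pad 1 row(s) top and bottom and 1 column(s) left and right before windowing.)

33

The receptive field on the zero-padded input at this output position is [3 6 2 / 11 13 15 / 0 0 0]. Elementwise product with the kernel and sum: 6·-1 + 11·1 + 13·1 + 15·1 + 0·1 + 0·3.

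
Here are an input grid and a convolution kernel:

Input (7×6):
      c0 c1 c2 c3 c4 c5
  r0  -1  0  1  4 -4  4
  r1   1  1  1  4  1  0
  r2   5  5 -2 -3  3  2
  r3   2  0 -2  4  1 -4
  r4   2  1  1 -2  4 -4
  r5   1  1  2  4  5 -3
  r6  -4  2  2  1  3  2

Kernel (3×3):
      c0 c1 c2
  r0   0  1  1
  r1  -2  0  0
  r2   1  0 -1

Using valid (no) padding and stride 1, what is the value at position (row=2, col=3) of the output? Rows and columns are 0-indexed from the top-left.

The receptive field on the input at this output position is [-3 3 2 / 4 1 -4 / -2 4 -4]. Elementwise product with the kernel and sum: 3·1 + 2·1 + 4·-2 + -2·1 + -4·-1.

-1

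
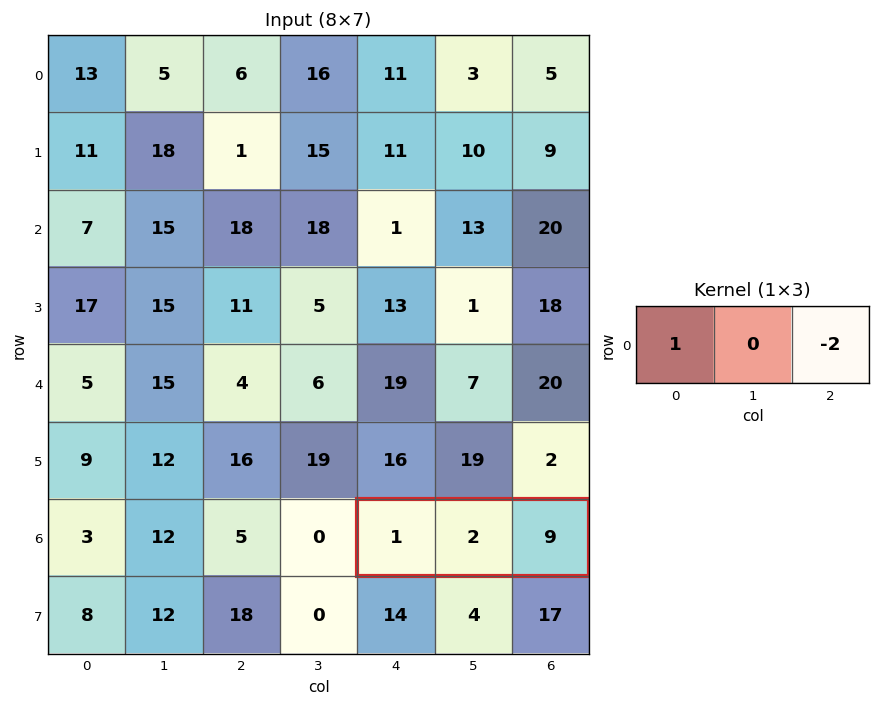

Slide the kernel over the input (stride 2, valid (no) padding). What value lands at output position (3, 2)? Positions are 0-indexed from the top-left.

The receptive field on the input at this output position is [1 2 9]. Elementwise product with the kernel and sum: 1·1 + 9·-2.

-17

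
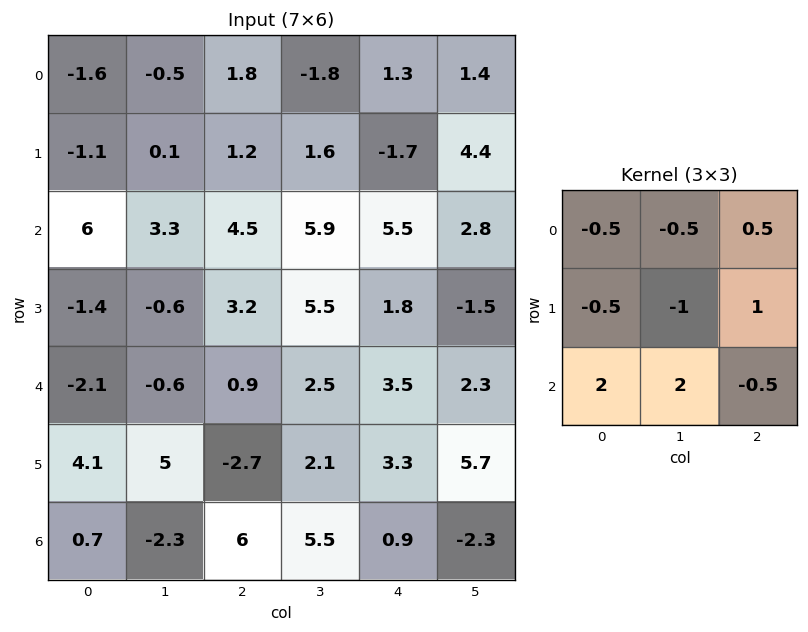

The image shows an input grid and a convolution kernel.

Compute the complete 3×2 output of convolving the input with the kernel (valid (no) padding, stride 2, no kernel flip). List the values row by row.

19.95 14.8
-3.75 -2.7
-14.15 25.15

Output[0,0]: The receptive field on the input at this output position is [-1.6 -0.5 1.8 / -1.1 0.1 1.2 / 6 3.3 4.5]. Elementwise product with the kernel and sum: -1.6·-0.5 + -0.5·-0.5 + 1.8·0.5 + -1.1·-0.5 + 0.1·-1 + 1.2·1 + 6·2 + 3.3·2 + 4.5·-0.5.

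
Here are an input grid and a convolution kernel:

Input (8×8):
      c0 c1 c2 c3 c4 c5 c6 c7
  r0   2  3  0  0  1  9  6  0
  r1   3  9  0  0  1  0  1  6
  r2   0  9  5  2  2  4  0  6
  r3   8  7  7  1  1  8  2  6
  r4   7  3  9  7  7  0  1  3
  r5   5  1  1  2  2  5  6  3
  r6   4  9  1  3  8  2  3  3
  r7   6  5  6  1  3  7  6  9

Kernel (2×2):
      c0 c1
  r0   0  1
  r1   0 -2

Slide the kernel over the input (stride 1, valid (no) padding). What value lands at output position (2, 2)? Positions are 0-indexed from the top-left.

0

The receptive field on the input at this output position is [5 2 / 7 1]. Elementwise product with the kernel and sum: 2·1 + 1·-2.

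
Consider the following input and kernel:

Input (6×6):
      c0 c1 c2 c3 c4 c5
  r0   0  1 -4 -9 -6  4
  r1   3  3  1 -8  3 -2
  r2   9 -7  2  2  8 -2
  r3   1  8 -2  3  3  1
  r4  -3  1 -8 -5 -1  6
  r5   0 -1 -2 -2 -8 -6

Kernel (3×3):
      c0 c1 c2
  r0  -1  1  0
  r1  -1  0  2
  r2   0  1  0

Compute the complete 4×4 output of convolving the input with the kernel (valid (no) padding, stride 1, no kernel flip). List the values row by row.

-7 -22 2 15
3 7 8 8
-20 -1 3 4
-7 -23 9 9

Output[0,0]: The receptive field on the input at this output position is [0 1 -4 / 3 3 1 / 9 -7 2]. Elementwise product with the kernel and sum: 0·-1 + 1·1 + 3·-1 + 1·2 + -7·1.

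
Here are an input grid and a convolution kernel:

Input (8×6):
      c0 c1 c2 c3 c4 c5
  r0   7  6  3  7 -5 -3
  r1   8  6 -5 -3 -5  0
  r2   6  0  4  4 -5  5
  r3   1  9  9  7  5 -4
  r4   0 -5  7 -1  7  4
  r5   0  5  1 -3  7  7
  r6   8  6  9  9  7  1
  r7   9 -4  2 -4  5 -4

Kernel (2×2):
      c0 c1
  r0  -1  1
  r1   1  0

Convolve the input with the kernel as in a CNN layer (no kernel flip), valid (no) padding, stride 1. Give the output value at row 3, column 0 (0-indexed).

8

The receptive field on the input at this output position is [1 9 / 0 -5]. Elementwise product with the kernel and sum: 1·-1 + 9·1 + 0·1.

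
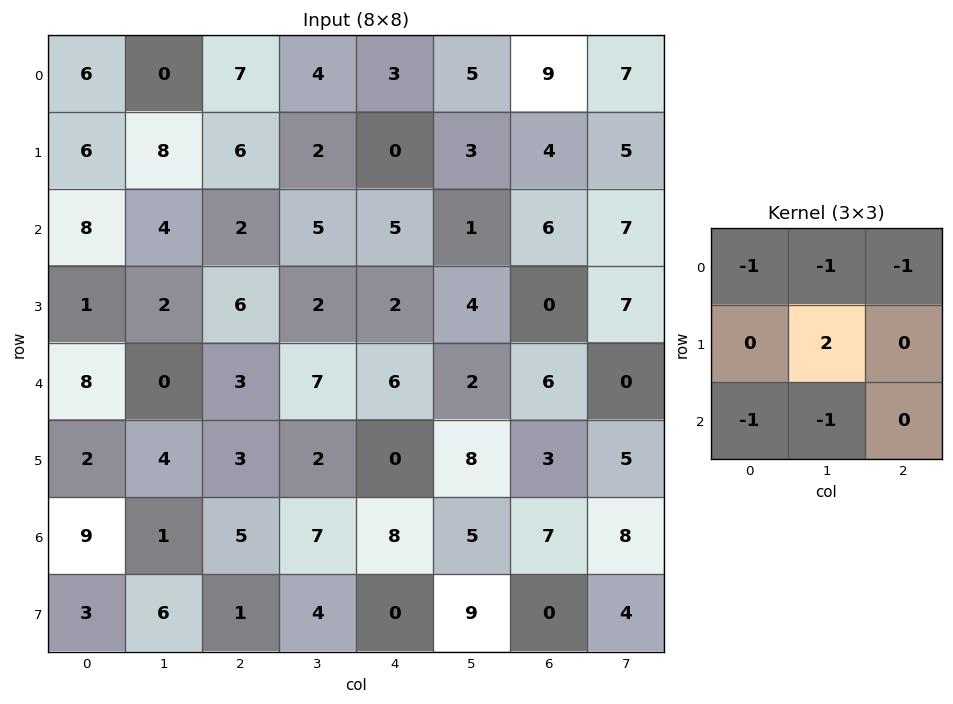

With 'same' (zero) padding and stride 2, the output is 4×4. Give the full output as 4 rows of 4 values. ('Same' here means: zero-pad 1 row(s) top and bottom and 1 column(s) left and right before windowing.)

6 0 4 11
1 -20 1 -4
11 -11 2 -10
9 -6 2 -11

Output[0,0]: The receptive field on the zero-padded input at this output position is [0 0 0 / 0 6 0 / 0 6 8]. Elementwise product with the kernel and sum: 0·-1 + 0·-1 + 0·-1 + 6·2 + 0·-1 + 6·-1.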